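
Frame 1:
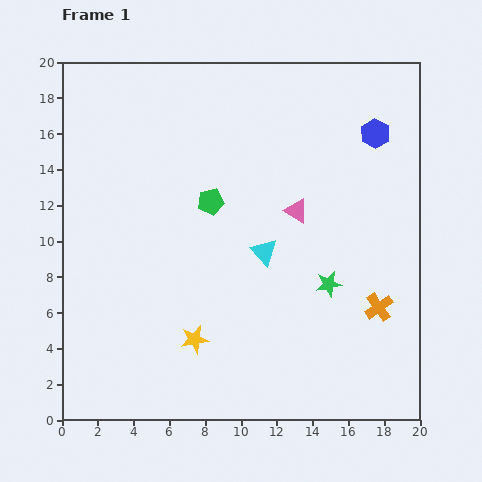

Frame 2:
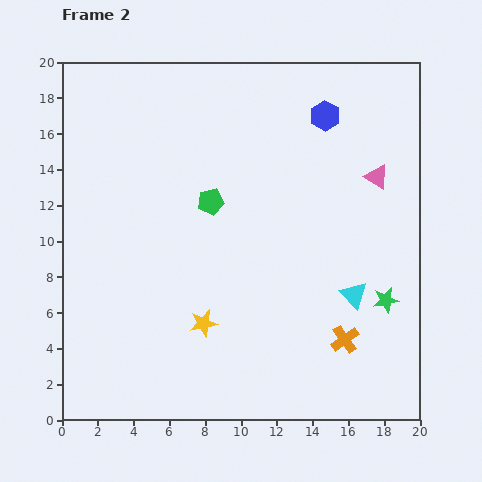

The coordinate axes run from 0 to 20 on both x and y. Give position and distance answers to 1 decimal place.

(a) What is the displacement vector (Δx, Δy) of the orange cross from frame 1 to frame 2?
(-1.9, -1.8)

The orange cross was at (17.7, 6.3) in frame 1 and (15.8, 4.5) in frame 2.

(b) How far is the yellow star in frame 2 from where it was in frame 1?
1.0

The yellow star moved from (7.4, 4.5) to (7.9, 5.4), a distance of √(0.5² + 0.9²) ≈ 1.0.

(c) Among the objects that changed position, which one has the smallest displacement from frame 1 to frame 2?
the yellow star

(moved 1.0)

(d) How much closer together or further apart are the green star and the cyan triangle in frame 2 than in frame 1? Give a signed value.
-2.2

Distance in frame 1: 4.0. Distance in frame 2: 1.8.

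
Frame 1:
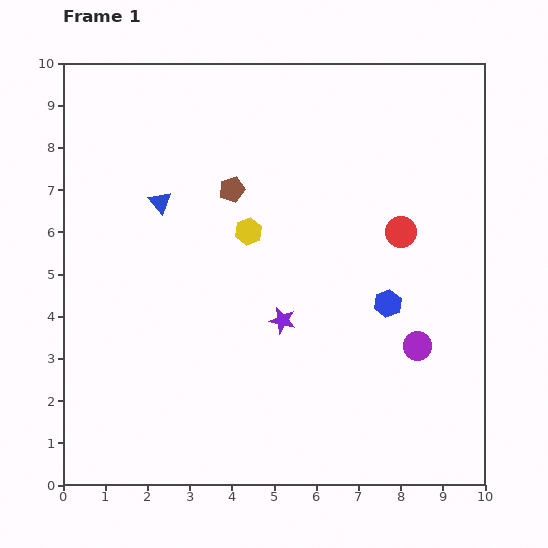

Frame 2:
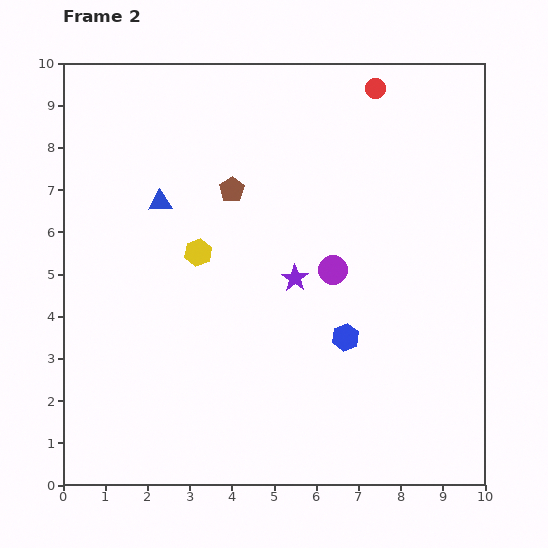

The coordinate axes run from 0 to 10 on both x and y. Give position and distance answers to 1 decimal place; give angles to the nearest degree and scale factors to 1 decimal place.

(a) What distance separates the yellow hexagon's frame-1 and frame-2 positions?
1.3

The yellow hexagon moved from (4.4, 6.0) to (3.2, 5.5), a distance of √(1.2² + 0.5²) ≈ 1.3.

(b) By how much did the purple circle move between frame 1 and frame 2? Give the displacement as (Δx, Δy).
(-2.0, 1.8)

The purple circle was at (8.4, 3.3) in frame 1 and (6.4, 5.1) in frame 2.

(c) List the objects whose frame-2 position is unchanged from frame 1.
the blue triangle, the brown pentagon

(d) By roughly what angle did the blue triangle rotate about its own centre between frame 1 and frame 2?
51° counter-clockwise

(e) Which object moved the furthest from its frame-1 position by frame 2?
the red circle

(moved 3.5; next 2.7)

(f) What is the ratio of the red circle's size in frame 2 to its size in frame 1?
0.6×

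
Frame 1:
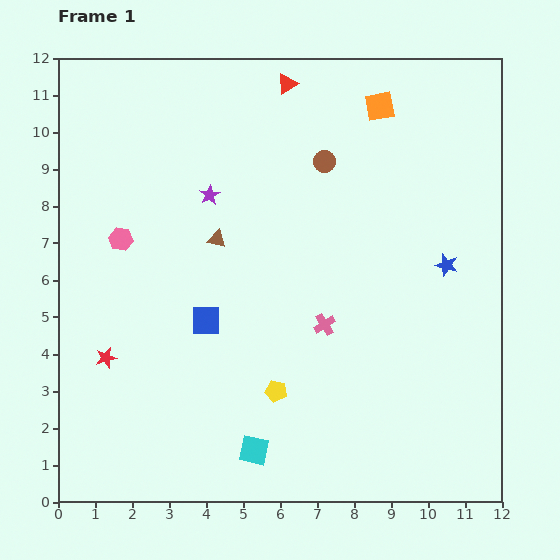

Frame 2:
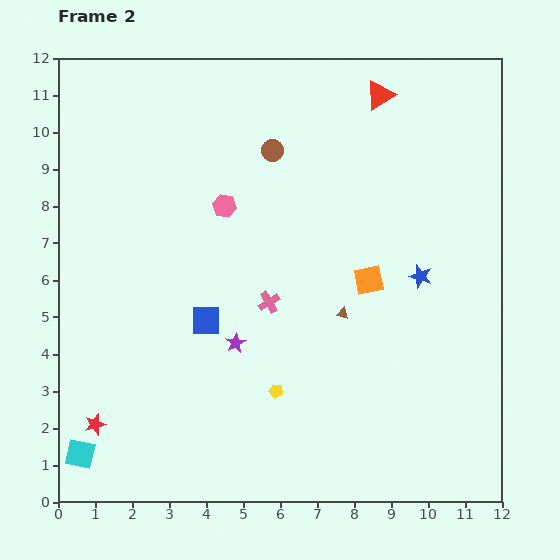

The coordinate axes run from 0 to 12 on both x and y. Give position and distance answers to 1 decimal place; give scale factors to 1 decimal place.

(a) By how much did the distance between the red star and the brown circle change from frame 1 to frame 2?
+0.9

Distance in frame 1: 7.9. Distance in frame 2: 8.8.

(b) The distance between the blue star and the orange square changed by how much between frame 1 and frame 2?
-3.3

Distance in frame 1: 4.7. Distance in frame 2: 1.4.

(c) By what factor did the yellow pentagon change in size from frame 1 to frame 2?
0.6×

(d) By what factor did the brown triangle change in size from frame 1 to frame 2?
0.6×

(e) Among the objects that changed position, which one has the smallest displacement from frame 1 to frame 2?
the blue star

(moved 0.8)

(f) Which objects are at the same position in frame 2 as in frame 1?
the blue square, the yellow pentagon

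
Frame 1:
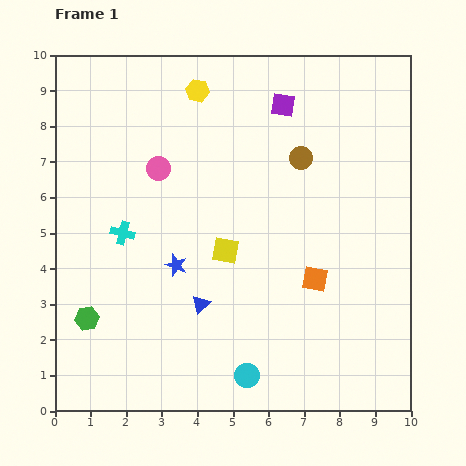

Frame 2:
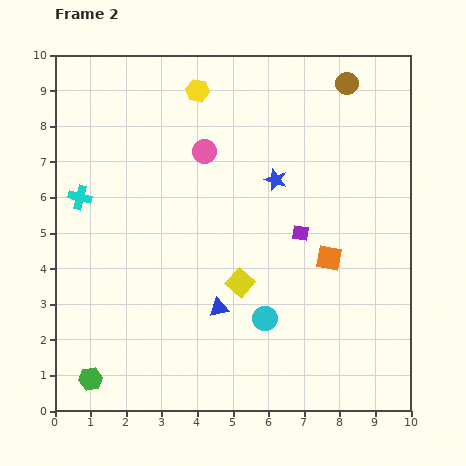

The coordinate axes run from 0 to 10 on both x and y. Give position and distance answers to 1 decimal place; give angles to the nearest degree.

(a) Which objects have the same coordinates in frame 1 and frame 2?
the yellow hexagon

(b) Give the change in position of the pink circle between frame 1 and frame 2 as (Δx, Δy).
(1.3, 0.5)

The pink circle was at (2.9, 6.8) in frame 1 and (4.2, 7.3) in frame 2.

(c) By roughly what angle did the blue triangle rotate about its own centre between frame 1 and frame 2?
31° clockwise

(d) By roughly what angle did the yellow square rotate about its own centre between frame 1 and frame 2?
31° clockwise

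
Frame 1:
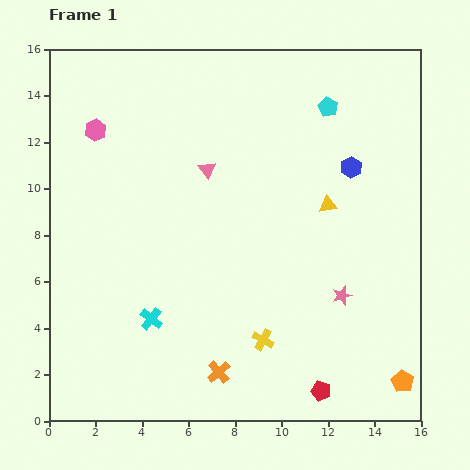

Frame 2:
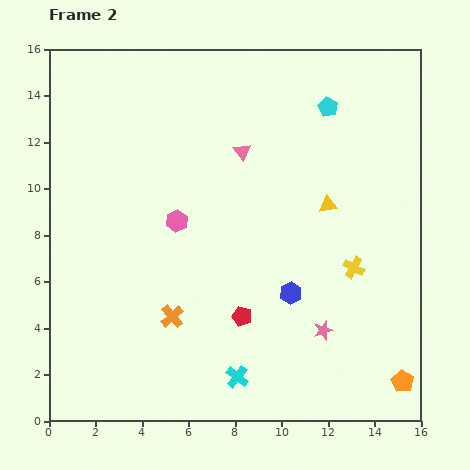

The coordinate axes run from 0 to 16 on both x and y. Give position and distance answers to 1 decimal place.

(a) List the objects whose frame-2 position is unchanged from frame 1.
the cyan pentagon, the orange pentagon, the yellow triangle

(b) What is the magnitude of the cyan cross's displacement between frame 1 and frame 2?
4.5

The cyan cross moved from (4.4, 4.4) to (8.1, 1.9), a distance of √(3.7² + 2.5²) ≈ 4.5.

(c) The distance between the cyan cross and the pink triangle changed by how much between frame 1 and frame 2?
+2.9

Distance in frame 1: 6.8. Distance in frame 2: 9.7.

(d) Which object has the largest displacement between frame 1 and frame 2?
the blue hexagon

(moved 6.0; next 5.2)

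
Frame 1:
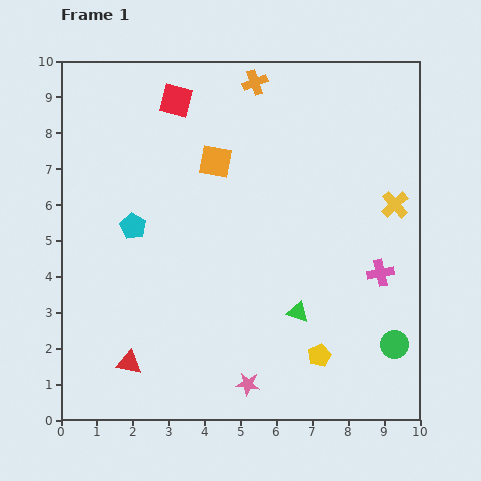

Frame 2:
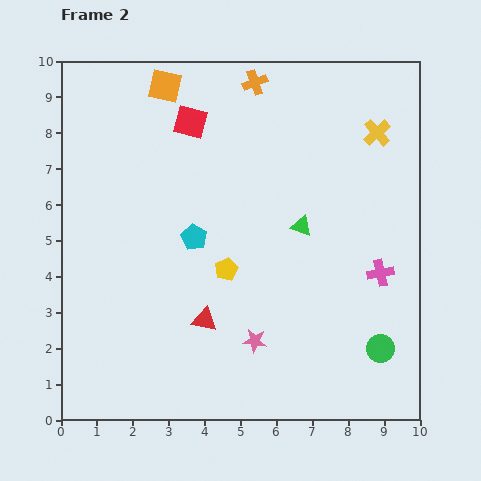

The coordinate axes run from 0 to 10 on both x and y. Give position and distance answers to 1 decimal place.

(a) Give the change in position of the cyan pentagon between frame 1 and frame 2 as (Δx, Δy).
(1.7, -0.3)

The cyan pentagon was at (2.0, 5.4) in frame 1 and (3.7, 5.1) in frame 2.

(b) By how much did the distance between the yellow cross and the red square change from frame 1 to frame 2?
-1.6

Distance in frame 1: 6.8. Distance in frame 2: 5.2.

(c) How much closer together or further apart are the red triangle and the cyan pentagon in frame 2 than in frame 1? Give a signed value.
-1.5

Distance in frame 1: 3.8. Distance in frame 2: 2.3.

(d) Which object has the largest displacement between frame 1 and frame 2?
the yellow pentagon

(moved 3.5; next 2.5)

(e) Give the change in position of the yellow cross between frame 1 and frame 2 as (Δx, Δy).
(-0.5, 2.0)

The yellow cross was at (9.3, 6.0) in frame 1 and (8.8, 8.0) in frame 2.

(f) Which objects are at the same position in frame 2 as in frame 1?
the pink cross, the orange cross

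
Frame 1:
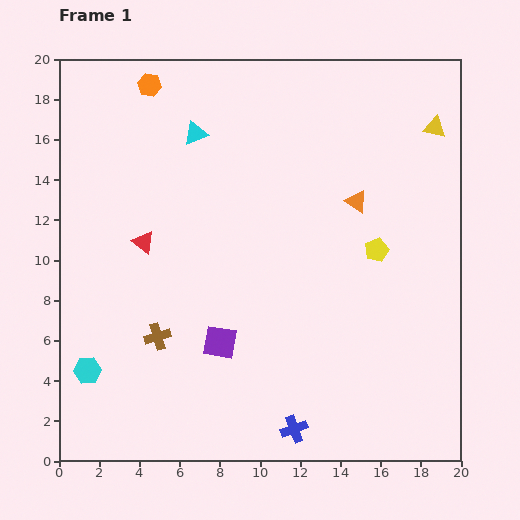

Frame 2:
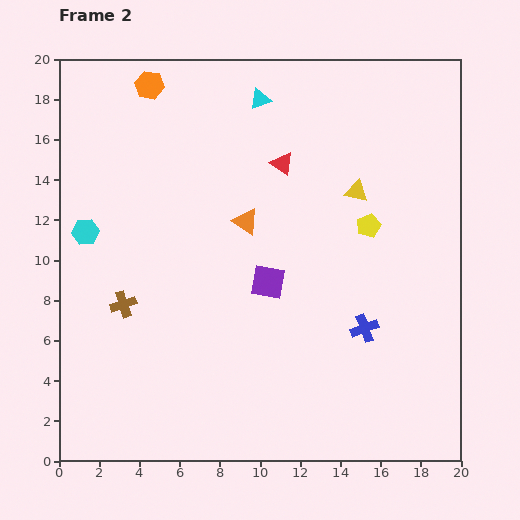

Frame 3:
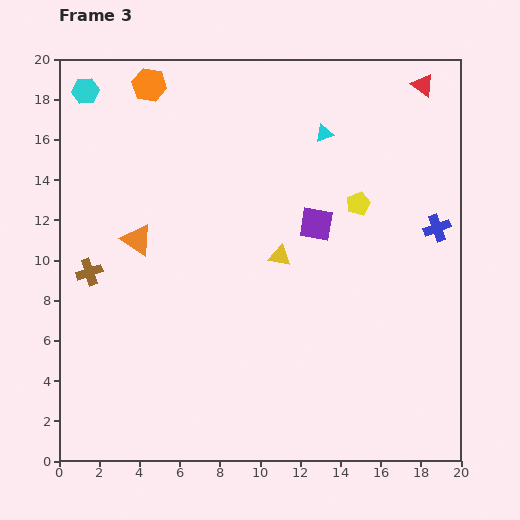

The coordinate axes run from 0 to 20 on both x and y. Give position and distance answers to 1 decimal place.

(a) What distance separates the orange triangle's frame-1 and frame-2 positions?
5.6

The orange triangle moved from (14.8, 12.9) to (9.3, 11.9), a distance of √(5.5² + 1.0²) ≈ 5.6.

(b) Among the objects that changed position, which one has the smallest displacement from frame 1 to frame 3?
the yellow pentagon

(moved 2.5)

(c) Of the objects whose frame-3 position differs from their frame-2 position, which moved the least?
the yellow pentagon

(moved 1.2)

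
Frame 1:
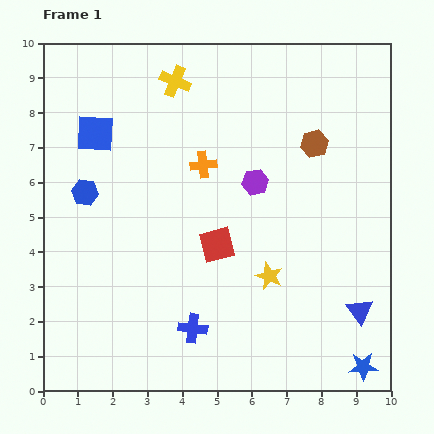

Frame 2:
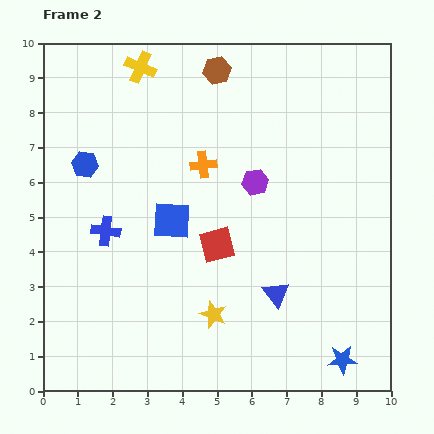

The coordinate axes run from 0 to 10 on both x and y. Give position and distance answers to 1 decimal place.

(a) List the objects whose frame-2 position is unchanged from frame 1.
the orange cross, the purple hexagon, the red square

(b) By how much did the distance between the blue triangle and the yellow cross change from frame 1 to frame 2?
-0.9

Distance in frame 1: 8.5. Distance in frame 2: 7.6.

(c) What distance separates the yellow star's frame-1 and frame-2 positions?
1.9

The yellow star moved from (6.5, 3.3) to (4.9, 2.2), a distance of √(1.6² + 1.1²) ≈ 1.9.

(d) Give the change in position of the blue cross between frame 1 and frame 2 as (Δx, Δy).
(-2.5, 2.8)

The blue cross was at (4.3, 1.8) in frame 1 and (1.8, 4.6) in frame 2.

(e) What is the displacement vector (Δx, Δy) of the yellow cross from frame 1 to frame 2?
(-1.0, 0.4)

The yellow cross was at (3.8, 8.9) in frame 1 and (2.8, 9.3) in frame 2.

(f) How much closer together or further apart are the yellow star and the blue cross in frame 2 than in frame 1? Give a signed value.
+1.2

Distance in frame 1: 2.7. Distance in frame 2: 3.9.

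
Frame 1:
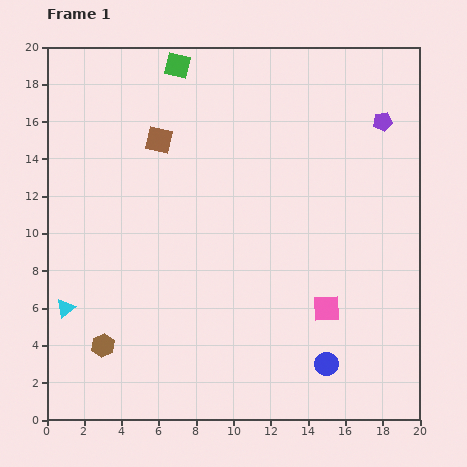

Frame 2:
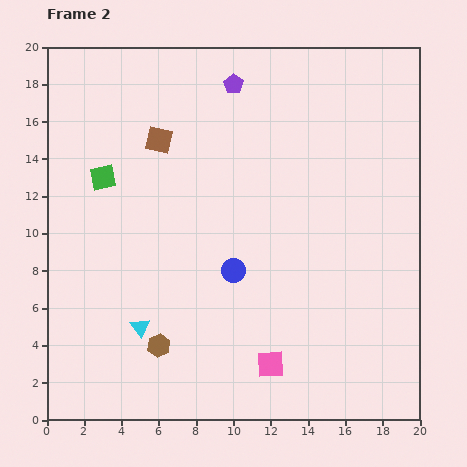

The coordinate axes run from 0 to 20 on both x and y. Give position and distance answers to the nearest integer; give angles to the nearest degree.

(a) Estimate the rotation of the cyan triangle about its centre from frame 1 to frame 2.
26° counter-clockwise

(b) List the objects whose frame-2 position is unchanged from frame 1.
the brown square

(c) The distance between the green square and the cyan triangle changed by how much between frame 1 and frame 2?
-6

Distance in frame 1: 14. Distance in frame 2: 8.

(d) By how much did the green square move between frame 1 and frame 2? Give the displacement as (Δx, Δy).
(-4, -6)

The green square was at (7, 19) in frame 1 and (3, 13) in frame 2.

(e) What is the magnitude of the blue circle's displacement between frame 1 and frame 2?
7

The blue circle moved from (15, 3) to (10, 8), a distance of √(5² + 5²) ≈ 7.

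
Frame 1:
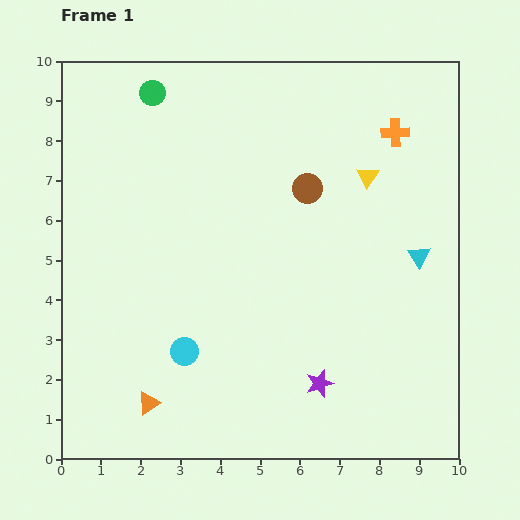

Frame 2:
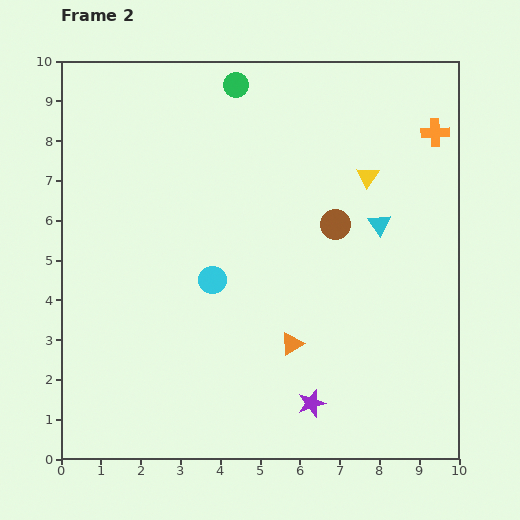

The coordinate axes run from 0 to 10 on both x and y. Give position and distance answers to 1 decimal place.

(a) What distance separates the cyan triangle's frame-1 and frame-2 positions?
1.3

The cyan triangle moved from (9.0, 5.1) to (8.0, 5.9), a distance of √(1.0² + 0.8²) ≈ 1.3.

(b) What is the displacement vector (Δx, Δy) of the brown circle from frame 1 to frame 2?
(0.7, -0.9)

The brown circle was at (6.2, 6.8) in frame 1 and (6.9, 5.9) in frame 2.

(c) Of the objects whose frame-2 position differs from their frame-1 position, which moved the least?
the purple star

(moved 0.5)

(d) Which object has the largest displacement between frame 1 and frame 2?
the orange triangle

(moved 3.9; next 2.1)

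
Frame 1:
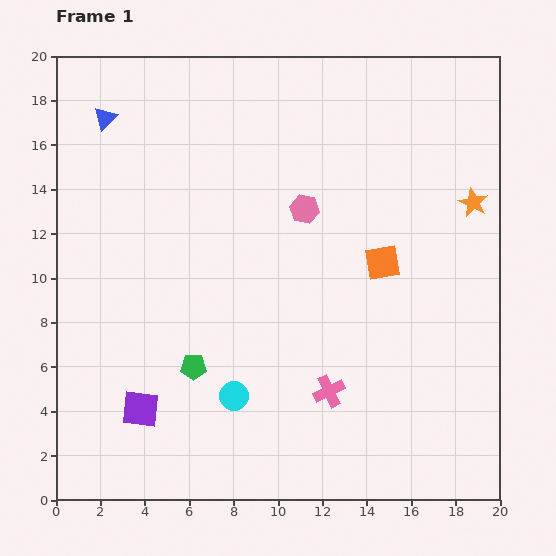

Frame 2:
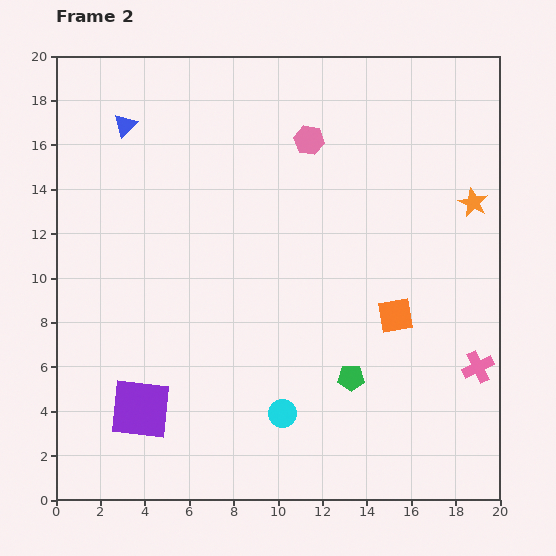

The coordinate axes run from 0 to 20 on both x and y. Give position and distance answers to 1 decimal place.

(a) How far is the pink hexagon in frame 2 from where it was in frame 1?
3.1

The pink hexagon moved from (11.2, 13.1) to (11.4, 16.2), a distance of √(0.2² + 3.1²) ≈ 3.1.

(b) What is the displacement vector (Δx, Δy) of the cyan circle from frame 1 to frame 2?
(2.2, -0.8)

The cyan circle was at (8.0, 4.7) in frame 1 and (10.2, 3.9) in frame 2.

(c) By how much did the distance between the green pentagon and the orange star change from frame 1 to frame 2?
-5.0

Distance in frame 1: 14.6. Distance in frame 2: 9.6.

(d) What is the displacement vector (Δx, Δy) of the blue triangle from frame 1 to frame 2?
(0.9, -0.3)

The blue triangle was at (2.2, 17.2) in frame 1 and (3.1, 16.9) in frame 2.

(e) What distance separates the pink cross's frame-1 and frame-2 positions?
6.8

The pink cross moved from (12.3, 4.9) to (19.0, 6.0), a distance of √(6.7² + 1.1²) ≈ 6.8.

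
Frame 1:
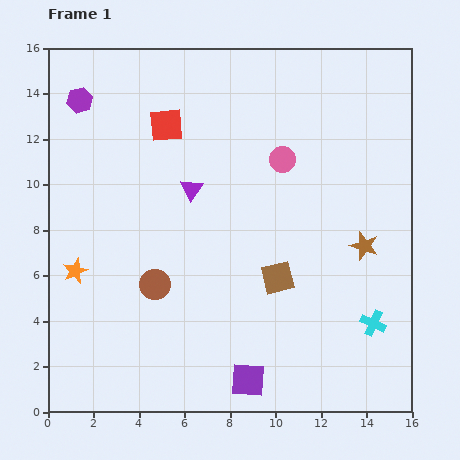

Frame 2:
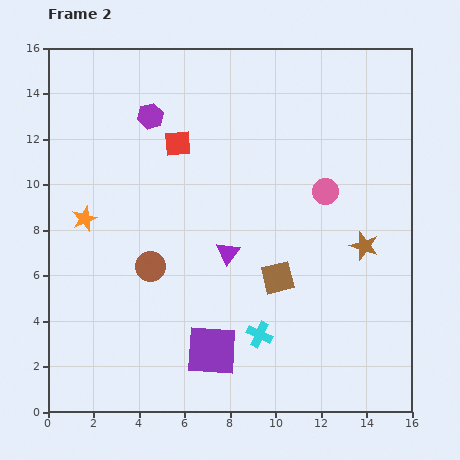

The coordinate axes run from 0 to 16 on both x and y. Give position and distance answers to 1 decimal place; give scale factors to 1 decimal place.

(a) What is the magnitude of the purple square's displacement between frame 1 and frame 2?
2.1

The purple square moved from (8.8, 1.4) to (7.2, 2.7), a distance of √(1.6² + 1.3²) ≈ 2.1.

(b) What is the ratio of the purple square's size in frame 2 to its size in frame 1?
1.5×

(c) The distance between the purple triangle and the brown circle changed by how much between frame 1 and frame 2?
-1.0

Distance in frame 1: 4.5. Distance in frame 2: 3.5.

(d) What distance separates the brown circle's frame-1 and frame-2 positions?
0.8

The brown circle moved from (4.7, 5.6) to (4.5, 6.4), a distance of √(0.2² + 0.8²) ≈ 0.8.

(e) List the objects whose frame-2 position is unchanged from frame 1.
the brown square, the brown star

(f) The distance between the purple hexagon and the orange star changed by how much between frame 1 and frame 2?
-2.1

Distance in frame 1: 7.5. Distance in frame 2: 5.4.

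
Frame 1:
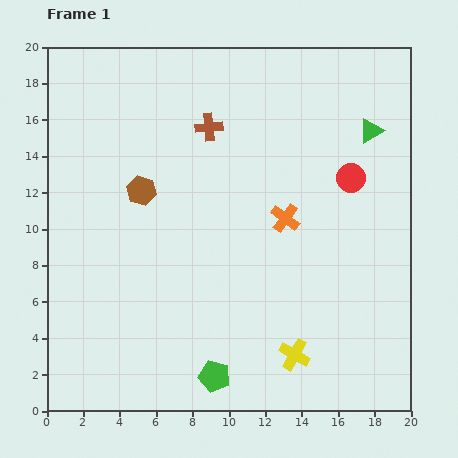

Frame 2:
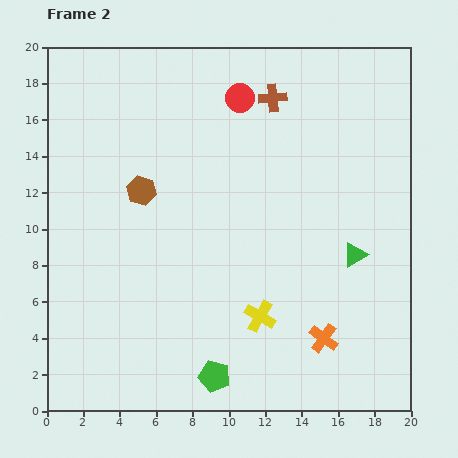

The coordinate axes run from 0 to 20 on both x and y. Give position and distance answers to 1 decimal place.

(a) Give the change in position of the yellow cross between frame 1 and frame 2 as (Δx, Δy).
(-1.9, 2.1)

The yellow cross was at (13.6, 3.1) in frame 1 and (11.7, 5.2) in frame 2.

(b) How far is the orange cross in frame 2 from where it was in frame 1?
6.9

The orange cross moved from (13.1, 10.6) to (15.2, 4.0), a distance of √(2.1² + 6.6²) ≈ 6.9.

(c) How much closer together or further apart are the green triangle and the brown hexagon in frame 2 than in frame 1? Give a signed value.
-0.8

Distance in frame 1: 13.0. Distance in frame 2: 12.2.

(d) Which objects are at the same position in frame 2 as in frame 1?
the brown hexagon, the green pentagon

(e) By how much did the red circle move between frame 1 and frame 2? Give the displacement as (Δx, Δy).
(-6.1, 4.4)

The red circle was at (16.7, 12.8) in frame 1 and (10.6, 17.2) in frame 2.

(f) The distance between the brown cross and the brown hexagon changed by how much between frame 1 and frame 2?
+3.7

Distance in frame 1: 5.1. Distance in frame 2: 8.8.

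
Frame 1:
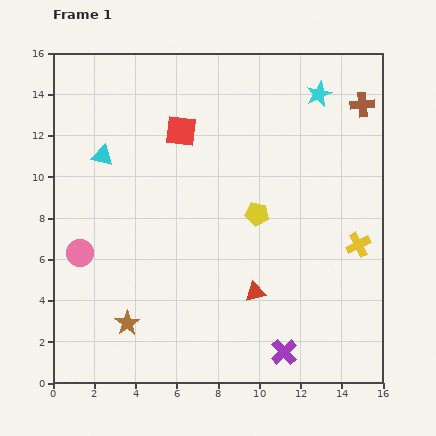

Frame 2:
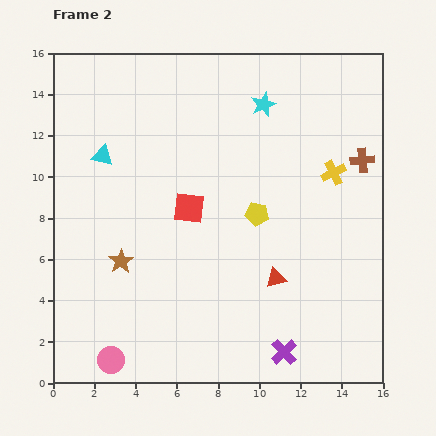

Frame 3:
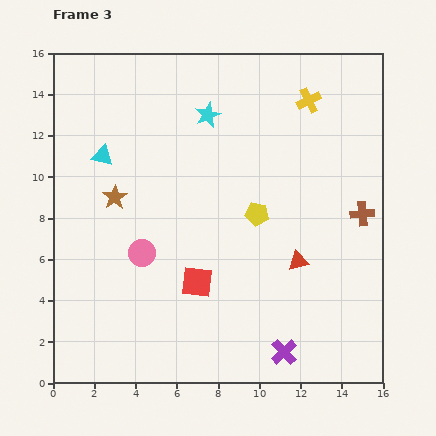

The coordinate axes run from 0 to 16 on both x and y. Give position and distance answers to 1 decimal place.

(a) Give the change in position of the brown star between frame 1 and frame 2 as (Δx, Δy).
(-0.3, 3.0)

The brown star was at (3.6, 2.9) in frame 1 and (3.3, 5.9) in frame 2.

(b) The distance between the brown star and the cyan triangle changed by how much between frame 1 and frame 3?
-6.1

Distance in frame 1: 8.2. Distance in frame 3: 2.1.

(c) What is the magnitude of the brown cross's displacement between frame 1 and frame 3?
5.3

The brown cross moved from (15.0, 13.5) to (15.0, 8.2), a distance of √(0.0² + 5.3²) ≈ 5.3.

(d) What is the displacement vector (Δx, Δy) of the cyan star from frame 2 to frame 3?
(-2.7, -0.5)

The cyan star was at (10.2, 13.5) in frame 2 and (7.5, 13.0) in frame 3.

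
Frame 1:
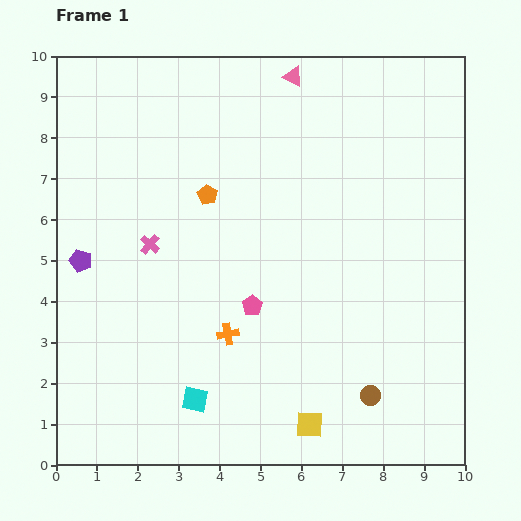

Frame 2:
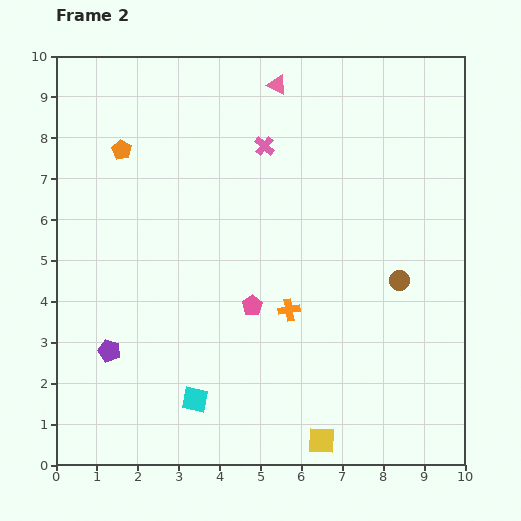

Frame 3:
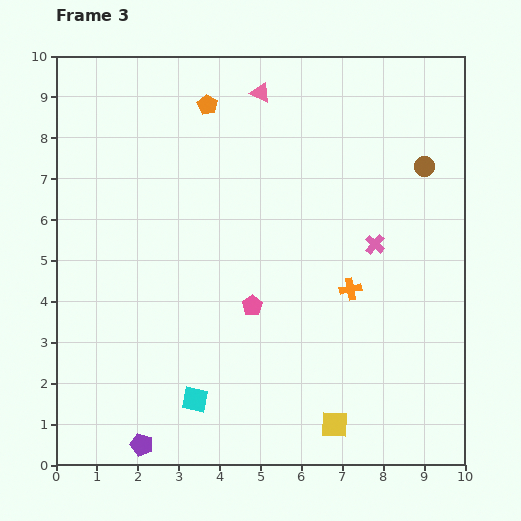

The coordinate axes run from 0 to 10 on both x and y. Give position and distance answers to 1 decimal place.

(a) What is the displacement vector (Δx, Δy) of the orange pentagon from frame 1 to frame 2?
(-2.1, 1.1)

The orange pentagon was at (3.7, 6.6) in frame 1 and (1.6, 7.7) in frame 2.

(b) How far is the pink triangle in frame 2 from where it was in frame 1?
0.4

The pink triangle moved from (5.8, 9.5) to (5.4, 9.3), a distance of √(0.4² + 0.2²) ≈ 0.4.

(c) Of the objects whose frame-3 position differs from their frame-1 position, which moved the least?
the yellow square

(moved 0.6)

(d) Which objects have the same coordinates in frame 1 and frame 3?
the pink pentagon, the cyan square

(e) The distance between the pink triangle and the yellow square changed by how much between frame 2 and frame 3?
-0.5

Distance in frame 2: 8.8. Distance in frame 3: 8.3.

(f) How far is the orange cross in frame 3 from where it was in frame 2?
1.6

The orange cross moved from (5.7, 3.8) to (7.2, 4.3), a distance of √(1.5² + 0.5²) ≈ 1.6.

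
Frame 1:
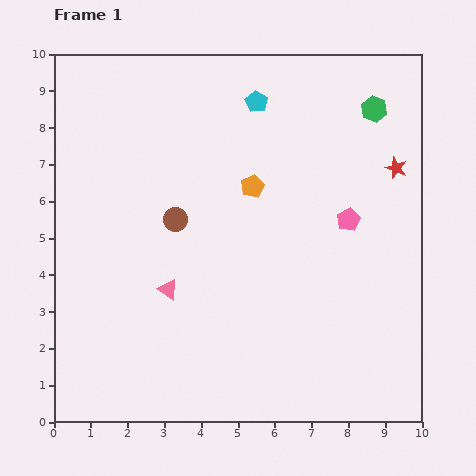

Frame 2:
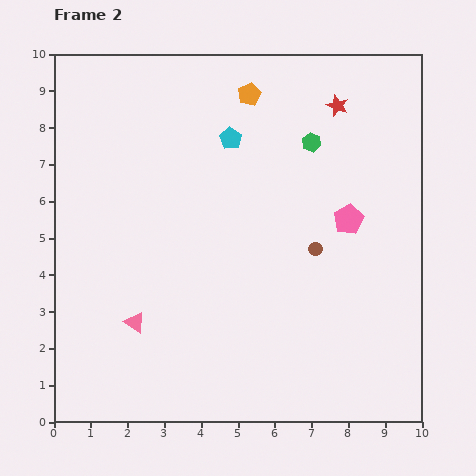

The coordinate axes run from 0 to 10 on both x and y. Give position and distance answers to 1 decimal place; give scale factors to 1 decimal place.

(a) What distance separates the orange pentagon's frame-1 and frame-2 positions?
2.5

The orange pentagon moved from (5.4, 6.4) to (5.3, 8.9), a distance of √(0.1² + 2.5²) ≈ 2.5.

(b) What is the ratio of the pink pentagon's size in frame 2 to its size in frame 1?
1.3×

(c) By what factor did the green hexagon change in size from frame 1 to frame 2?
0.7×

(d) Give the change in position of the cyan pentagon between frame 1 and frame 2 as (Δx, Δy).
(-0.7, -1.0)

The cyan pentagon was at (5.5, 8.7) in frame 1 and (4.8, 7.7) in frame 2.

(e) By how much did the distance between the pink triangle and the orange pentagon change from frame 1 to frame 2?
+3.3

Distance in frame 1: 3.6. Distance in frame 2: 6.9.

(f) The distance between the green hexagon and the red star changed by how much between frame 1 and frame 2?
-0.5

Distance in frame 1: 1.7. Distance in frame 2: 1.2.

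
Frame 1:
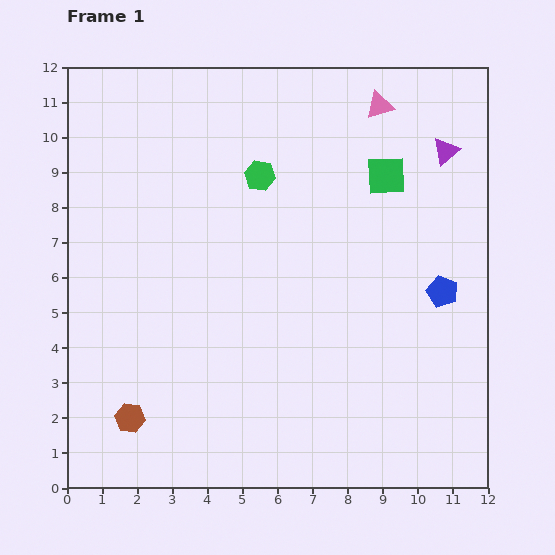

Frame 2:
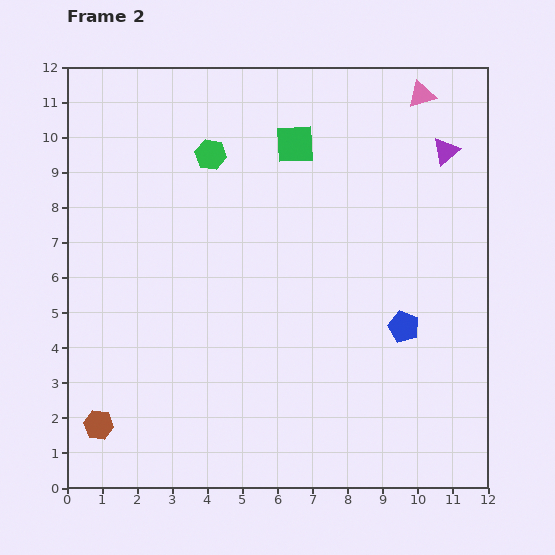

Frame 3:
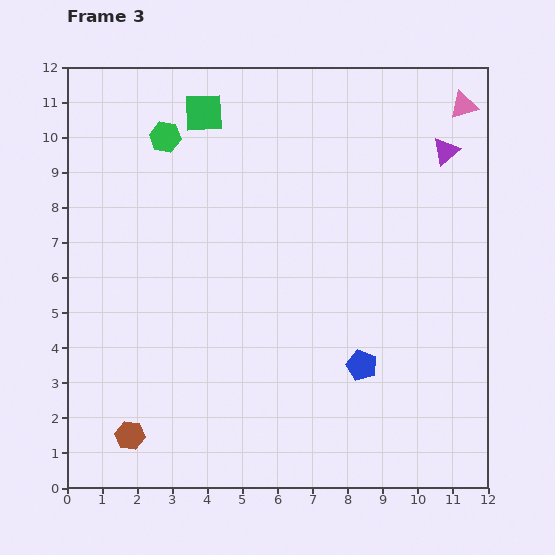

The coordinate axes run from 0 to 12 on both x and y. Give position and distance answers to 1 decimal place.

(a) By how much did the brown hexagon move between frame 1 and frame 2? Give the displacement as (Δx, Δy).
(-0.9, -0.2)

The brown hexagon was at (1.8, 2.0) in frame 1 and (0.9, 1.8) in frame 2.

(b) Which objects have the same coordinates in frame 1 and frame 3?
the purple triangle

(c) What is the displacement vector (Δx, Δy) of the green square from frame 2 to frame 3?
(-2.6, 0.9)

The green square was at (6.5, 9.8) in frame 2 and (3.9, 10.7) in frame 3.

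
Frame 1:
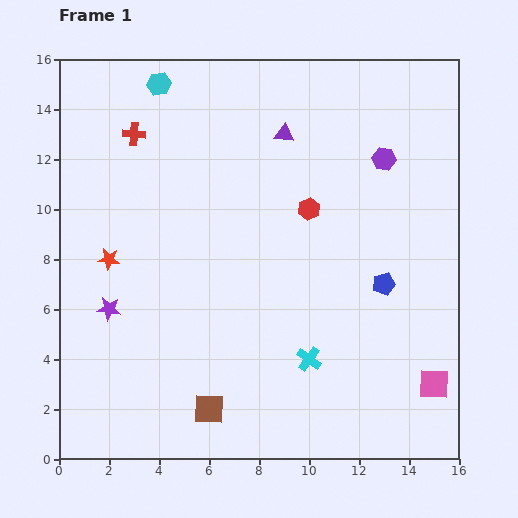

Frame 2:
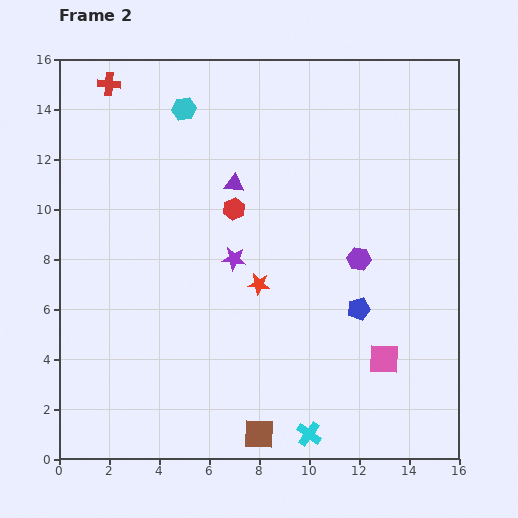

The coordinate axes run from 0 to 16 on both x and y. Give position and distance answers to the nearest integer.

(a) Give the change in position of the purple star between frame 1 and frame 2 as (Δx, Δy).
(5, 2)

The purple star was at (2, 6) in frame 1 and (7, 8) in frame 2.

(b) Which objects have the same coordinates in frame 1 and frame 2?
none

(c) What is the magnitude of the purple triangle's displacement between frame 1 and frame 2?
3

The purple triangle moved from (9, 13) to (7, 11), a distance of √(2² + 2²) ≈ 3.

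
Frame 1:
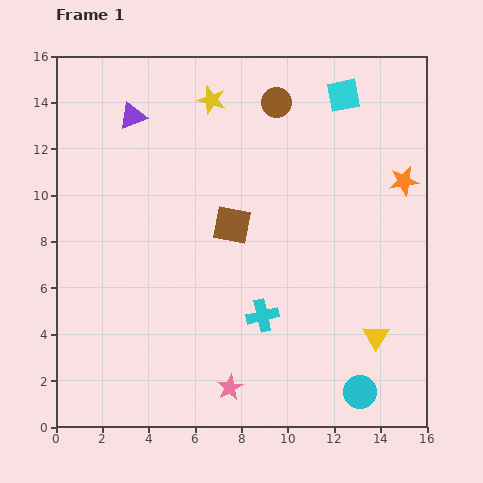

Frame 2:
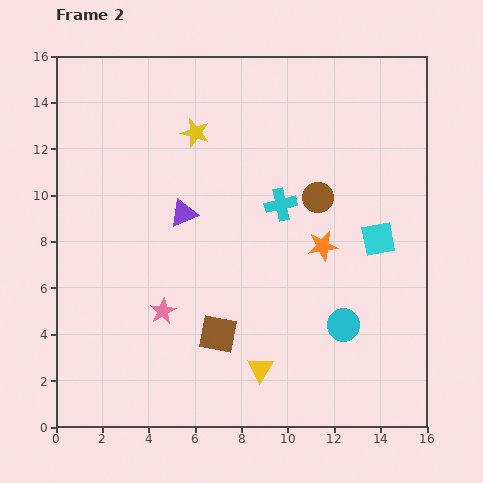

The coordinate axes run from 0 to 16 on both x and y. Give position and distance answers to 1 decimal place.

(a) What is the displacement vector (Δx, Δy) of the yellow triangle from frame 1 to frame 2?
(-5.0, -1.4)

The yellow triangle was at (13.8, 3.9) in frame 1 and (8.8, 2.5) in frame 2.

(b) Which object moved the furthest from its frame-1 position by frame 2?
the cyan square

(moved 6.4; next 5.2)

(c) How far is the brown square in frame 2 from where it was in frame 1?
4.7

The brown square moved from (7.6, 8.7) to (7.0, 4.0), a distance of √(0.6² + 4.7²) ≈ 4.7.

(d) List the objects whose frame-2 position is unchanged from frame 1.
none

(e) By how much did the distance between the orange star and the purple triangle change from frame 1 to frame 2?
-5.8

Distance in frame 1: 12.0. Distance in frame 2: 6.2.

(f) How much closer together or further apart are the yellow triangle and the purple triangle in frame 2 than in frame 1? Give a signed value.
-6.7

Distance in frame 1: 14.2. Distance in frame 2: 7.5.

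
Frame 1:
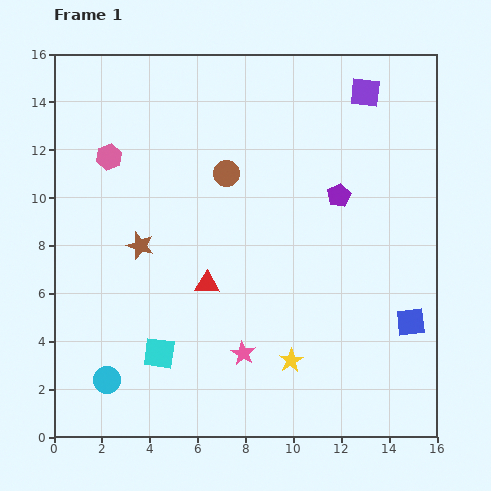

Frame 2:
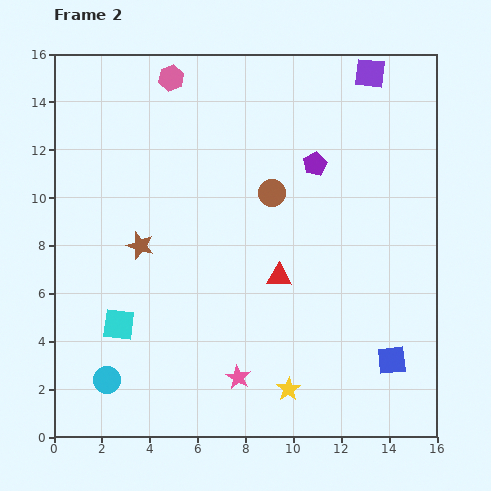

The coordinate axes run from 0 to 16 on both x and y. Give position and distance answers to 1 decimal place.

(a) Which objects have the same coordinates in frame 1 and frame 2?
the brown star, the cyan circle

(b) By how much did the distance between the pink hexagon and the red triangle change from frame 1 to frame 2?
+2.7

Distance in frame 1: 6.7. Distance in frame 2: 9.4.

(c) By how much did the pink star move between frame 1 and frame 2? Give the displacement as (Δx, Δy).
(-0.2, -1.0)

The pink star was at (7.9, 3.5) in frame 1 and (7.7, 2.5) in frame 2.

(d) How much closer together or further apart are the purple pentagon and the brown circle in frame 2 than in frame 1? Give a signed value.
-2.6

Distance in frame 1: 4.8. Distance in frame 2: 2.2.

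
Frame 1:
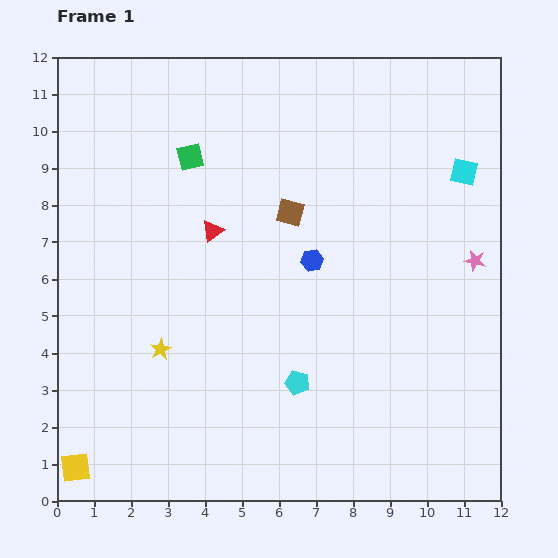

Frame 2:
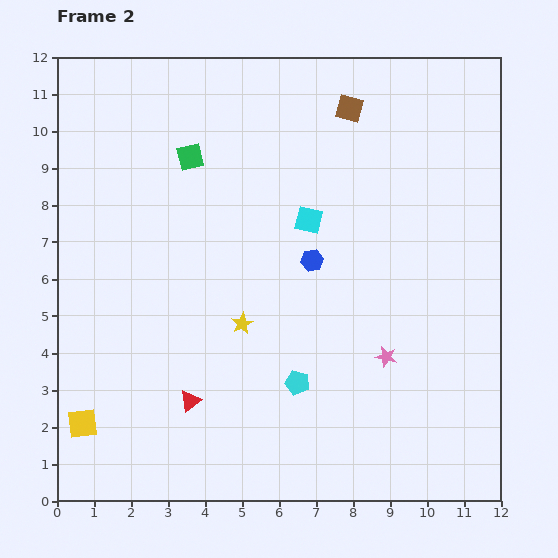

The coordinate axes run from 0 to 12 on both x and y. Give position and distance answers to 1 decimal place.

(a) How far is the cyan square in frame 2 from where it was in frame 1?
4.4

The cyan square moved from (11.0, 8.9) to (6.8, 7.6), a distance of √(4.2² + 1.3²) ≈ 4.4.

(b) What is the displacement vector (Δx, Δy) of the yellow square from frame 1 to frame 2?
(0.2, 1.2)

The yellow square was at (0.5, 0.9) in frame 1 and (0.7, 2.1) in frame 2.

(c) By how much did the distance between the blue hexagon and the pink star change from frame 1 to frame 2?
-1.1

Distance in frame 1: 4.4. Distance in frame 2: 3.3.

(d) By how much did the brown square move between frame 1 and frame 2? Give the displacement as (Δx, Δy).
(1.6, 2.8)

The brown square was at (6.3, 7.8) in frame 1 and (7.9, 10.6) in frame 2.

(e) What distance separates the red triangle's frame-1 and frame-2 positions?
4.6

The red triangle moved from (4.2, 7.3) to (3.6, 2.7), a distance of √(0.6² + 4.6²) ≈ 4.6.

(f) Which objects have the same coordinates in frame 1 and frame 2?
the blue hexagon, the cyan pentagon, the green square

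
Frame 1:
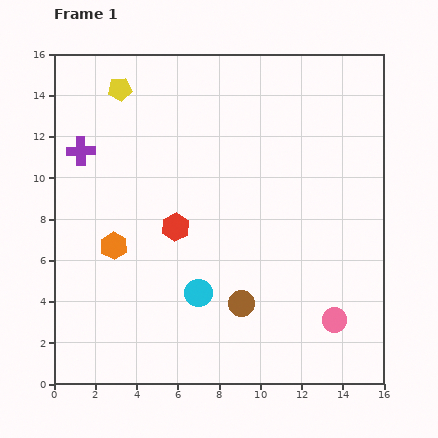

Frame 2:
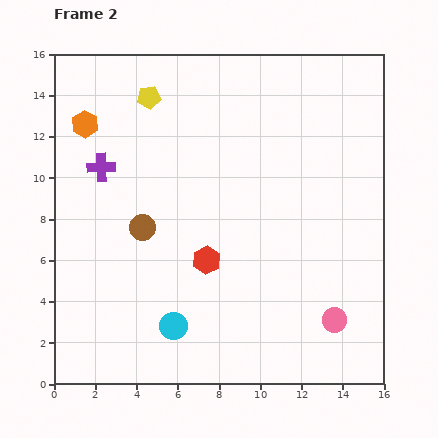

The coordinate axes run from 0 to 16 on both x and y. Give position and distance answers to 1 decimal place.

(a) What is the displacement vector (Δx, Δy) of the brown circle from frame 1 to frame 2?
(-4.8, 3.7)

The brown circle was at (9.1, 3.9) in frame 1 and (4.3, 7.6) in frame 2.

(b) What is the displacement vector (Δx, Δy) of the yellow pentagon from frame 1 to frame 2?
(1.4, -0.4)

The yellow pentagon was at (3.2, 14.3) in frame 1 and (4.6, 13.9) in frame 2.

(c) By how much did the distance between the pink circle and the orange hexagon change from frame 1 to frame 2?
+4.1

Distance in frame 1: 11.3. Distance in frame 2: 15.4.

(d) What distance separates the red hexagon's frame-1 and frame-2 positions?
2.2

The red hexagon moved from (5.9, 7.6) to (7.4, 6.0), a distance of √(1.5² + 1.6²) ≈ 2.2.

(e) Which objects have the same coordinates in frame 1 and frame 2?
the pink circle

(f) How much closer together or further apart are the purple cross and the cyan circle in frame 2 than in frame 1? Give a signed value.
-0.4

Distance in frame 1: 8.9. Distance in frame 2: 8.5.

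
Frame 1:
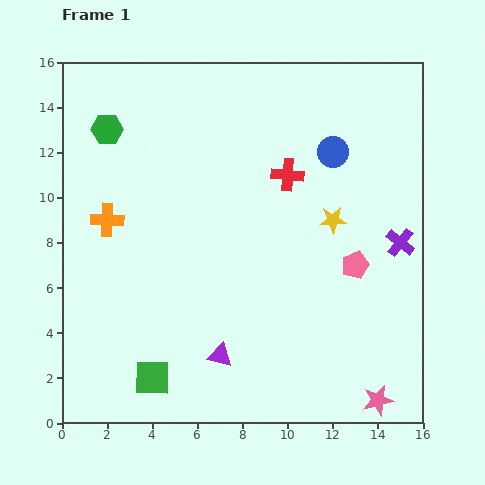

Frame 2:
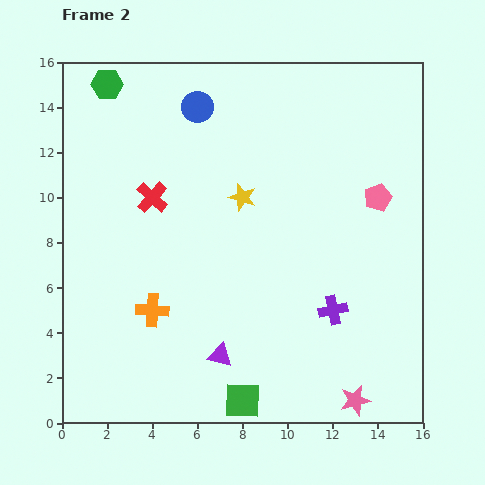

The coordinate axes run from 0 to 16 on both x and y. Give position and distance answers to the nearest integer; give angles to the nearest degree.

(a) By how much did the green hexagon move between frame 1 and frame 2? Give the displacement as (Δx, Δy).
(0, 2)

The green hexagon was at (2, 13) in frame 1 and (2, 15) in frame 2.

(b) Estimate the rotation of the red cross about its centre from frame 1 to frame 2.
38° clockwise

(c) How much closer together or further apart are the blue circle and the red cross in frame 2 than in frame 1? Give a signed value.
+2

Distance in frame 1: 2. Distance in frame 2: 4.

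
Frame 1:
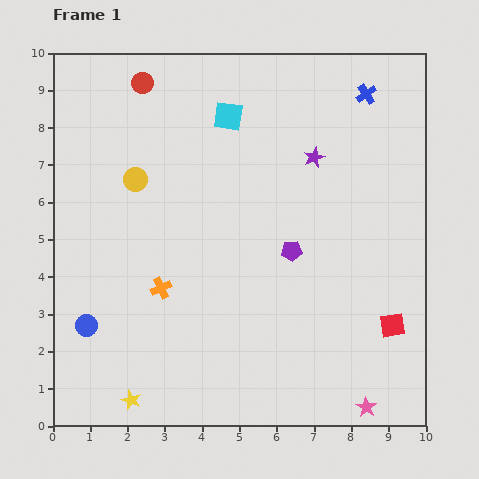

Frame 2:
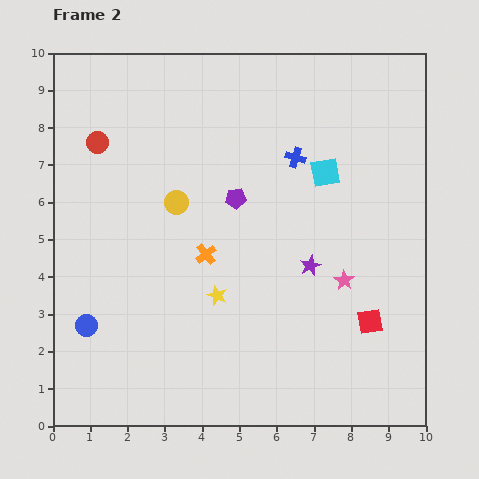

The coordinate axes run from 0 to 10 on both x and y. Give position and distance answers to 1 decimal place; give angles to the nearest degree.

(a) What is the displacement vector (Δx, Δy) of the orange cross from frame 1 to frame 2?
(1.2, 0.9)

The orange cross was at (2.9, 3.7) in frame 1 and (4.1, 4.6) in frame 2.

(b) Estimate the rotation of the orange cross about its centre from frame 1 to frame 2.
15° counter-clockwise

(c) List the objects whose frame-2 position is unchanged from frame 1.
the blue circle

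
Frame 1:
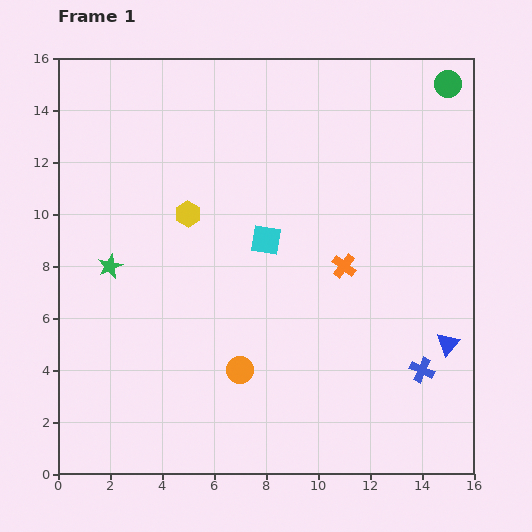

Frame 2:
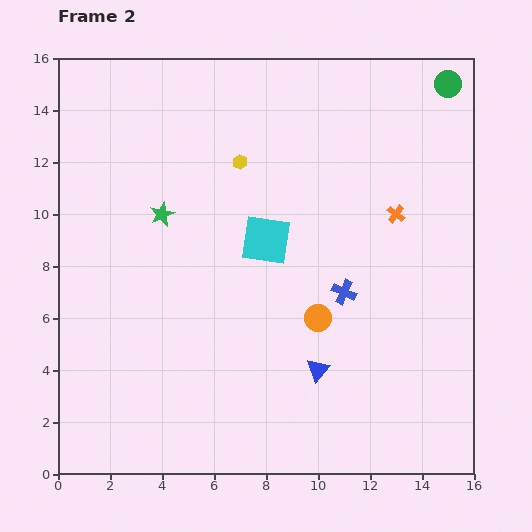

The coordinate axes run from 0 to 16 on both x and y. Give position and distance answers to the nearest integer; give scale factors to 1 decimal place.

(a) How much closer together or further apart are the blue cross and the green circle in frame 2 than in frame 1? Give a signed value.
-2

Distance in frame 1: 11. Distance in frame 2: 9.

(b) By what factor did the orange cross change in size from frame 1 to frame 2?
0.7×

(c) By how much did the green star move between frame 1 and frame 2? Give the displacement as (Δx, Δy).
(2, 2)

The green star was at (2, 8) in frame 1 and (4, 10) in frame 2.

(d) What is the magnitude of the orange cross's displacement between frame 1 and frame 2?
3

The orange cross moved from (11, 8) to (13, 10), a distance of √(2² + 2²) ≈ 3.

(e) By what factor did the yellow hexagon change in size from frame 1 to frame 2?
0.6×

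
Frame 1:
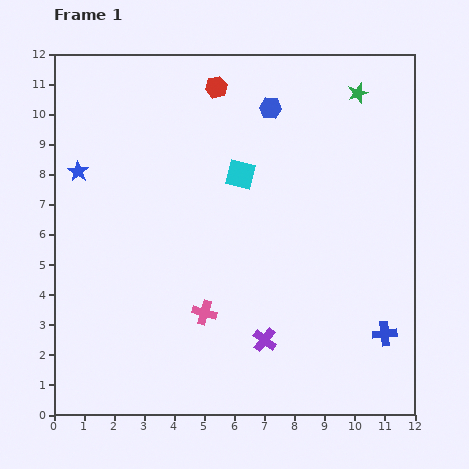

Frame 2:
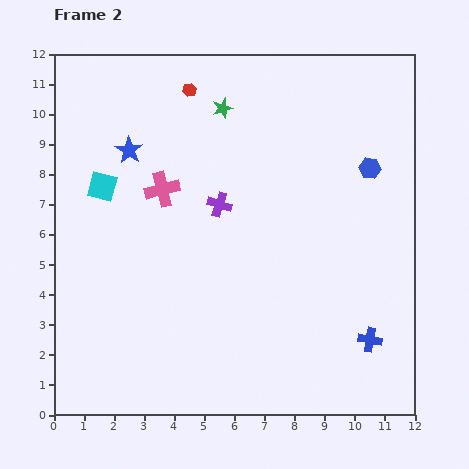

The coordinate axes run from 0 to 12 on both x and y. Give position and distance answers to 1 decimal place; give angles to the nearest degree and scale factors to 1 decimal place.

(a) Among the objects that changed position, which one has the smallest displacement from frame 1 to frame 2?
the blue cross

(moved 0.5)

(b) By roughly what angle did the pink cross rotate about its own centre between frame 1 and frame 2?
31° counter-clockwise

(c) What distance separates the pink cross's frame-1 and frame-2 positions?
4.3

The pink cross moved from (5.0, 3.4) to (3.6, 7.5), a distance of √(1.4² + 4.1²) ≈ 4.3.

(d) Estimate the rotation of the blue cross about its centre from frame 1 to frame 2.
16° clockwise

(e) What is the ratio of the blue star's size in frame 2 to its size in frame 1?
1.3×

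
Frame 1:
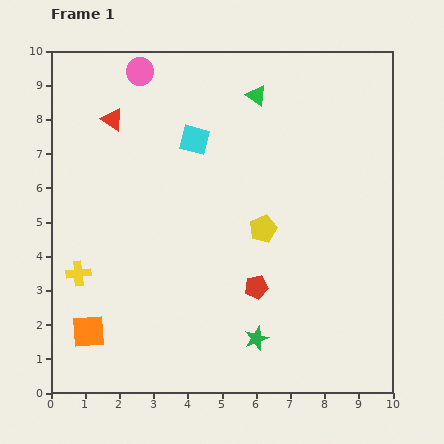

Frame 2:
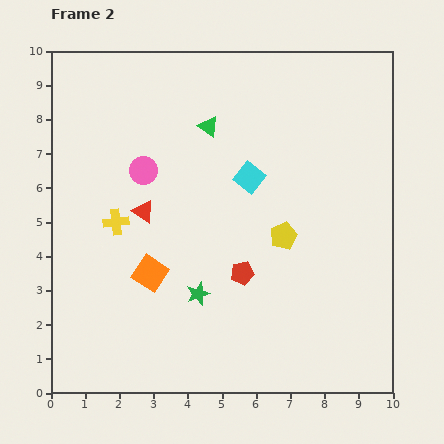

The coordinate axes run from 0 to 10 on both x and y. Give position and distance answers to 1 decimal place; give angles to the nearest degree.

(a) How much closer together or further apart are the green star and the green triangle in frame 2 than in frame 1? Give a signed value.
-2.2

Distance in frame 1: 7.1. Distance in frame 2: 4.9.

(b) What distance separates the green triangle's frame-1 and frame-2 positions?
1.7

The green triangle moved from (6.0, 8.7) to (4.6, 7.8), a distance of √(1.4² + 0.9²) ≈ 1.7.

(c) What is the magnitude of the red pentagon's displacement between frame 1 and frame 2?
0.6

The red pentagon moved from (6.0, 3.1) to (5.6, 3.5), a distance of √(0.4² + 0.4²) ≈ 0.6.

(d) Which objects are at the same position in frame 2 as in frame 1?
none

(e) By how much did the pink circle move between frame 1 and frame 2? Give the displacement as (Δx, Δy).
(0.1, -2.9)

The pink circle was at (2.6, 9.4) in frame 1 and (2.7, 6.5) in frame 2.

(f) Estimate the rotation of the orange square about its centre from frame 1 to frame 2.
37° clockwise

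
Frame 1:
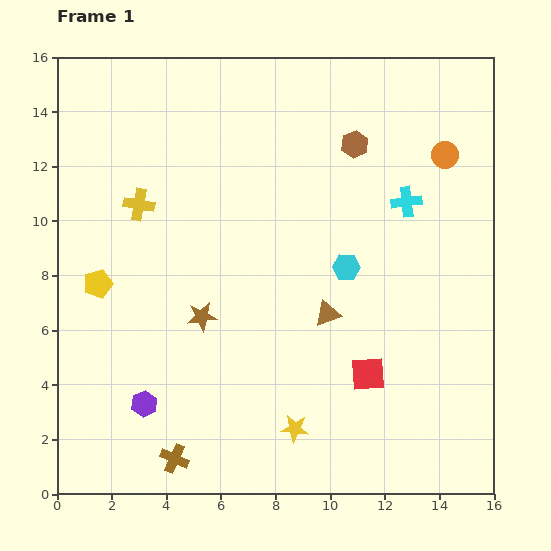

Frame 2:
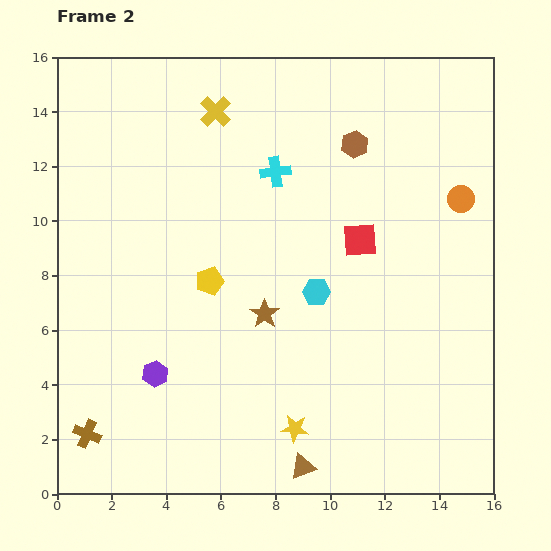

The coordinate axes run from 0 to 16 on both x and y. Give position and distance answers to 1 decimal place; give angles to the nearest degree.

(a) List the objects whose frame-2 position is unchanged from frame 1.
the brown hexagon, the yellow star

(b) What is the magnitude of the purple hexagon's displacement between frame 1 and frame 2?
1.2

The purple hexagon moved from (3.2, 3.3) to (3.6, 4.4), a distance of √(0.4² + 1.1²) ≈ 1.2.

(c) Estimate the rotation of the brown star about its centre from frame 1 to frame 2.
29° counter-clockwise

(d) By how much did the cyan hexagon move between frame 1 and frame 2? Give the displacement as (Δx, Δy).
(-1.1, -0.9)

The cyan hexagon was at (10.6, 8.3) in frame 1 and (9.5, 7.4) in frame 2.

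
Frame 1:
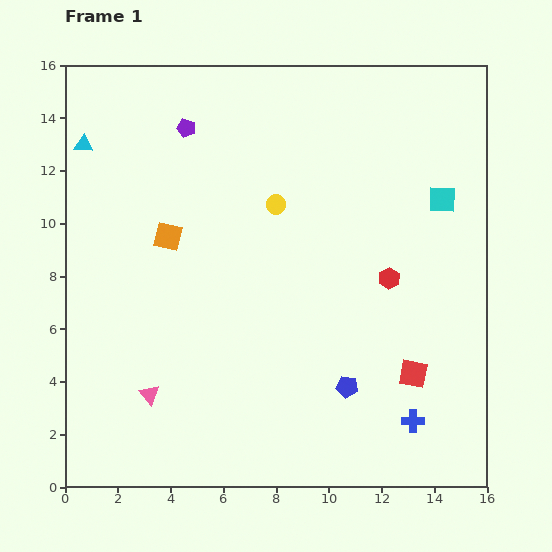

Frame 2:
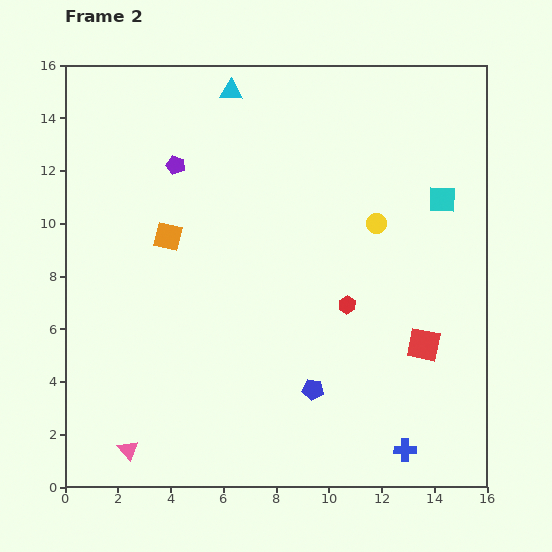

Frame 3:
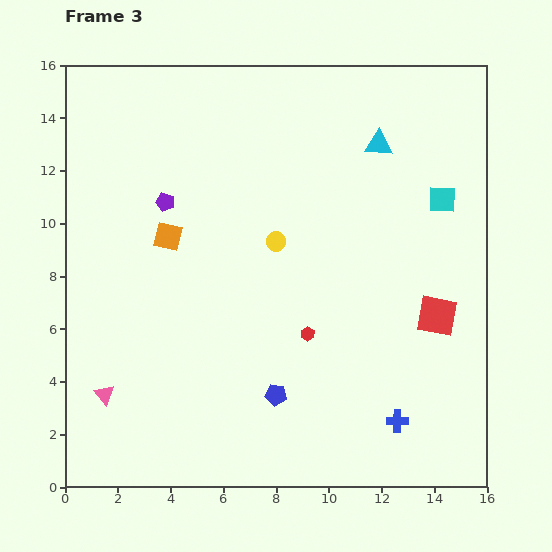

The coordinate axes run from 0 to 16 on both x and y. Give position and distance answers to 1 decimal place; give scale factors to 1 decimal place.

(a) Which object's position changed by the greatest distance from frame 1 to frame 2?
the cyan triangle

(moved 5.9; next 3.9)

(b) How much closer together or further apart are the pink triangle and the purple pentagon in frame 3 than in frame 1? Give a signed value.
-2.5

Distance in frame 1: 10.2. Distance in frame 3: 7.7.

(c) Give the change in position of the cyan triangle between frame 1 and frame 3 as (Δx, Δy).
(11.2, 0.0)

The cyan triangle was at (0.7, 13.0) in frame 1 and (11.9, 13.0) in frame 3.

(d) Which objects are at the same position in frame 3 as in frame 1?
the cyan square, the orange square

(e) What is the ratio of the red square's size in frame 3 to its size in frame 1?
1.4×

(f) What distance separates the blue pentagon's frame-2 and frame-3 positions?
1.4

The blue pentagon moved from (9.4, 3.7) to (8.0, 3.5), a distance of √(1.4² + 0.2²) ≈ 1.4.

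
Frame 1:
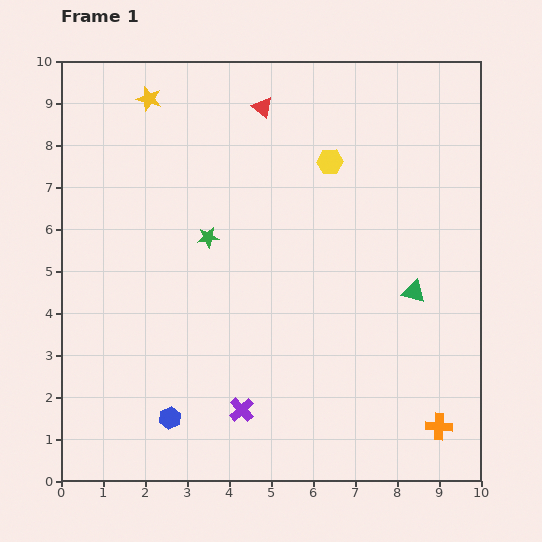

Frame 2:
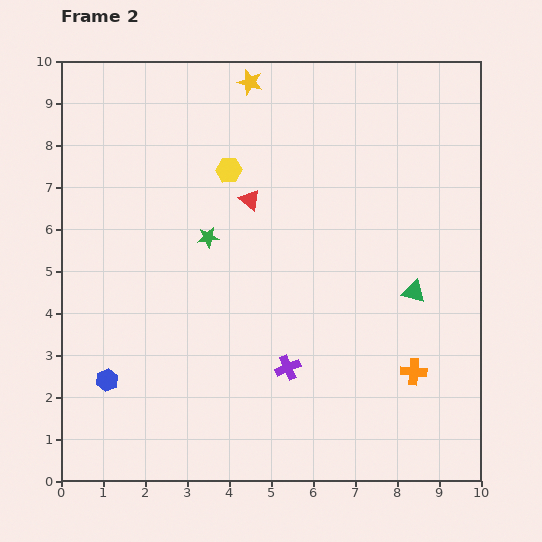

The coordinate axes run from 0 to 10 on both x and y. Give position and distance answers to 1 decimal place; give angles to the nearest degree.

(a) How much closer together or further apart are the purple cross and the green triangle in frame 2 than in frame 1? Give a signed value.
-1.5

Distance in frame 1: 5.0. Distance in frame 2: 3.5.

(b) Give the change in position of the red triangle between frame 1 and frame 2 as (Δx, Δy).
(-0.3, -2.2)

The red triangle was at (4.8, 8.9) in frame 1 and (4.5, 6.7) in frame 2.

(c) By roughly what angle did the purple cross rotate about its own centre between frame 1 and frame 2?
20° clockwise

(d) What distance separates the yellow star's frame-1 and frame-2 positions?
2.4

The yellow star moved from (2.1, 9.1) to (4.5, 9.5), a distance of √(2.4² + 0.4²) ≈ 2.4.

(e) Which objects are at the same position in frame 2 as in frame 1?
the green star, the green triangle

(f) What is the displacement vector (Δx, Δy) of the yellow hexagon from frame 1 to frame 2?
(-2.4, -0.2)

The yellow hexagon was at (6.4, 7.6) in frame 1 and (4.0, 7.4) in frame 2.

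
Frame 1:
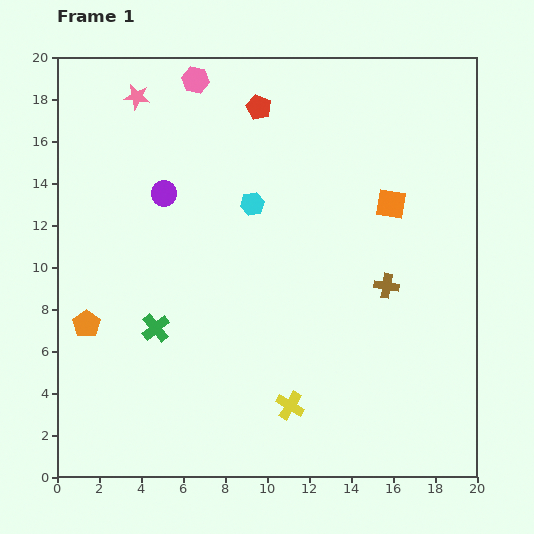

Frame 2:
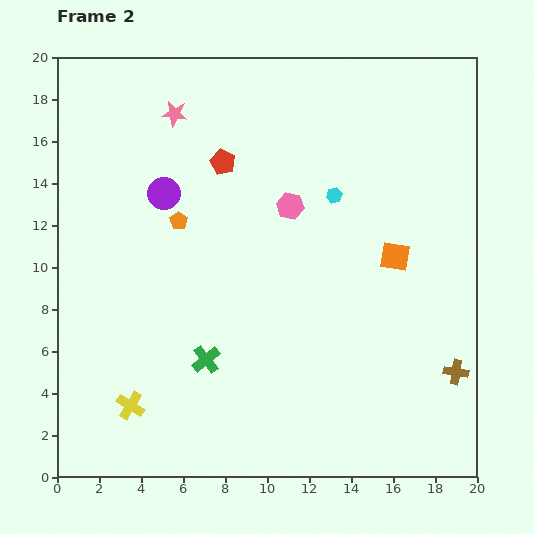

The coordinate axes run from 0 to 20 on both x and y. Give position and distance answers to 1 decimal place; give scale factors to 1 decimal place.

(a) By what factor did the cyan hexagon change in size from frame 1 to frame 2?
0.6×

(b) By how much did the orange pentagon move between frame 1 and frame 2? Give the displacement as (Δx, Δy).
(4.4, 4.9)

The orange pentagon was at (1.4, 7.3) in frame 1 and (5.8, 12.2) in frame 2.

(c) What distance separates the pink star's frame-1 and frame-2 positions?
2.0

The pink star moved from (3.8, 18.1) to (5.6, 17.3), a distance of √(1.8² + 0.8²) ≈ 2.0.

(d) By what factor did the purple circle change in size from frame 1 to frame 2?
1.3×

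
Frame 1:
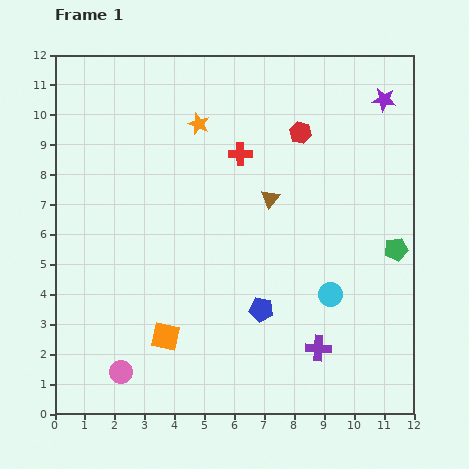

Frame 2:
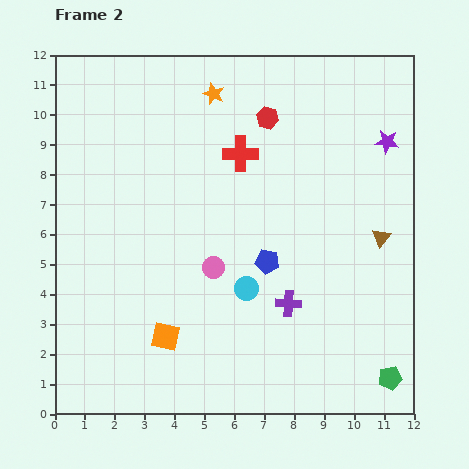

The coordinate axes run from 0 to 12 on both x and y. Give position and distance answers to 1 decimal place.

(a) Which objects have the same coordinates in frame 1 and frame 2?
the red cross, the orange square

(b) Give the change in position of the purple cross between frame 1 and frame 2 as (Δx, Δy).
(-1.0, 1.5)

The purple cross was at (8.8, 2.2) in frame 1 and (7.8, 3.7) in frame 2.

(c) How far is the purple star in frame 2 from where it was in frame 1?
1.4

The purple star moved from (11.0, 10.5) to (11.1, 9.1), a distance of √(0.1² + 1.4²) ≈ 1.4.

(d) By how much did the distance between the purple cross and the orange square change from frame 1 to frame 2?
-0.9

Distance in frame 1: 5.1. Distance in frame 2: 4.2.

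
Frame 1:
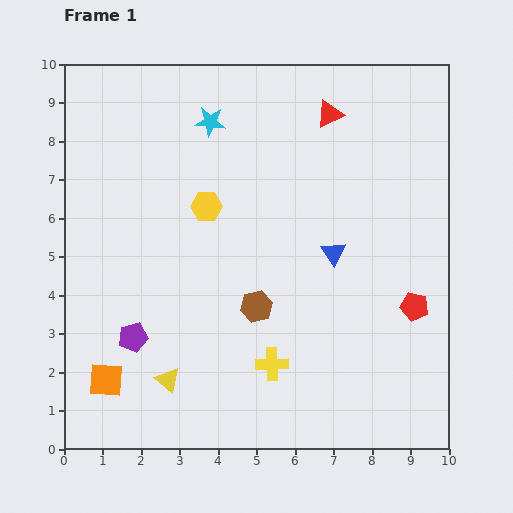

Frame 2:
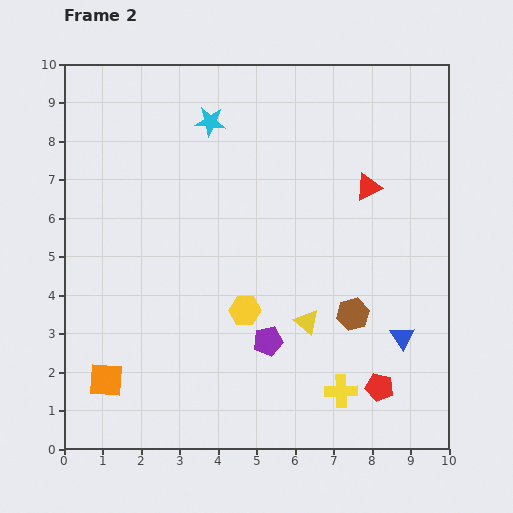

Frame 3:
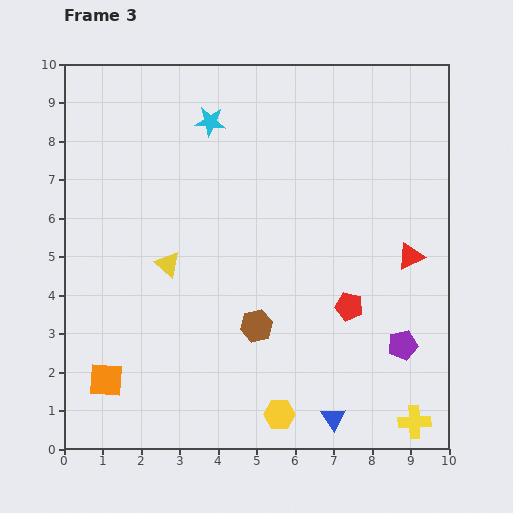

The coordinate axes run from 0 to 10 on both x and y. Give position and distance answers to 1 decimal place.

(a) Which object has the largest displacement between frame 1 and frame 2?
the yellow triangle

(moved 3.9; next 3.5)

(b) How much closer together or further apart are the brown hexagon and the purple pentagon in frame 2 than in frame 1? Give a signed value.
-1.0

Distance in frame 1: 3.3. Distance in frame 2: 2.3.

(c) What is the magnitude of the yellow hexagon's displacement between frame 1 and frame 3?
5.7

The yellow hexagon moved from (3.7, 6.3) to (5.6, 0.9), a distance of √(1.9² + 5.4²) ≈ 5.7.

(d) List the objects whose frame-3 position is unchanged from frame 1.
the cyan star, the orange square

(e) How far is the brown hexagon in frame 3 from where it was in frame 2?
2.5

The brown hexagon moved from (7.5, 3.5) to (5.0, 3.2), a distance of √(2.5² + 0.3²) ≈ 2.5.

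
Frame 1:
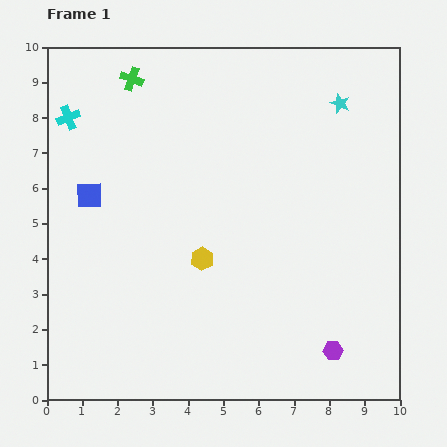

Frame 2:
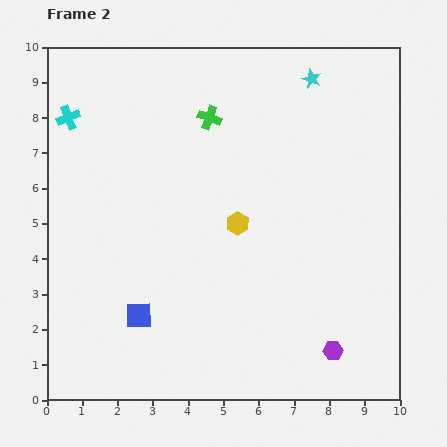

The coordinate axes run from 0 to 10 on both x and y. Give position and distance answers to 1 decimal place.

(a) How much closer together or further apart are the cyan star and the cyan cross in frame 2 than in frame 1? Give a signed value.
-0.7

Distance in frame 1: 7.7. Distance in frame 2: 7.0.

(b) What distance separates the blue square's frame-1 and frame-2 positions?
3.7

The blue square moved from (1.2, 5.8) to (2.6, 2.4), a distance of √(1.4² + 3.4²) ≈ 3.7.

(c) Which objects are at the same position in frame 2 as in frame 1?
the cyan cross, the purple hexagon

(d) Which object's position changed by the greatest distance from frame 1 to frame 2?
the blue square

(moved 3.7; next 2.5)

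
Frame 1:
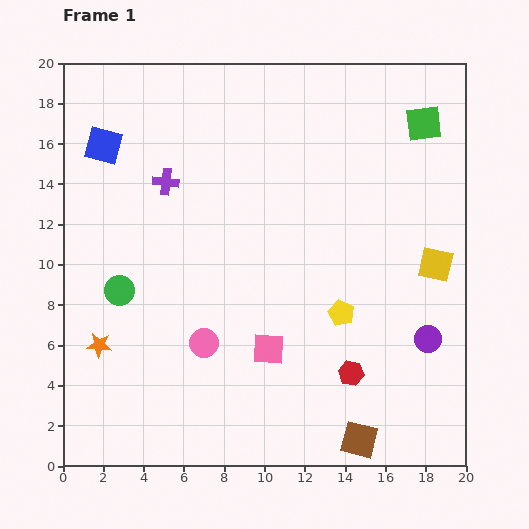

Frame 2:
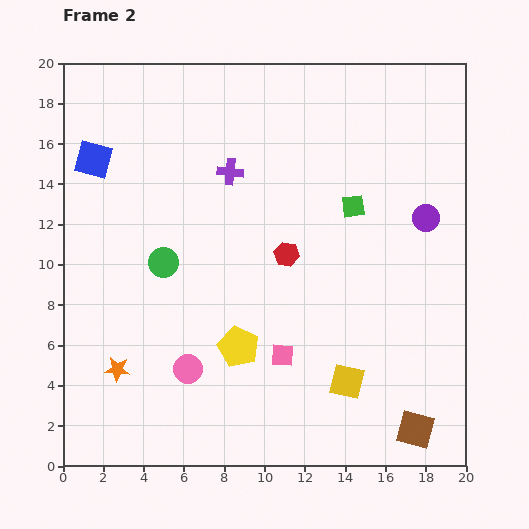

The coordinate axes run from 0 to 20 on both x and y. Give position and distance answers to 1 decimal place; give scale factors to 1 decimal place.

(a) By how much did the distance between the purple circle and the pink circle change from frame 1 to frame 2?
+2.9

Distance in frame 1: 11.1. Distance in frame 2: 14.0.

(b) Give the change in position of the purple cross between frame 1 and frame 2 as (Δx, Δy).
(3.2, 0.5)

The purple cross was at (5.1, 14.1) in frame 1 and (8.3, 14.6) in frame 2.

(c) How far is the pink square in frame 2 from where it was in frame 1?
0.8

The pink square moved from (10.2, 5.8) to (10.9, 5.5), a distance of √(0.7² + 0.3²) ≈ 0.8.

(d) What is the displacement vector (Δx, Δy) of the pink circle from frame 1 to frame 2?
(-0.8, -1.3)

The pink circle was at (7.0, 6.1) in frame 1 and (6.2, 4.8) in frame 2.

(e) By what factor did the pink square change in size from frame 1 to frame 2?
0.7×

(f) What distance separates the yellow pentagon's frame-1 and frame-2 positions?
5.4

The yellow pentagon moved from (13.8, 7.6) to (8.7, 5.9), a distance of √(5.1² + 1.7²) ≈ 5.4.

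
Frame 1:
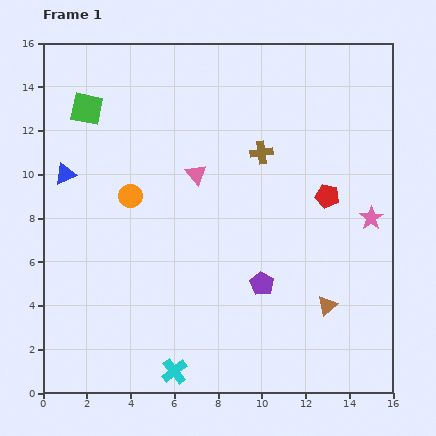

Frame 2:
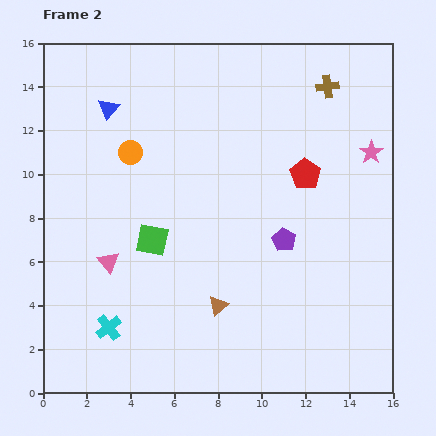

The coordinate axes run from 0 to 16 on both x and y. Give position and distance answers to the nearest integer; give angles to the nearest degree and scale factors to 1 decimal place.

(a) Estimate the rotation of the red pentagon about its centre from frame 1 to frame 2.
23° clockwise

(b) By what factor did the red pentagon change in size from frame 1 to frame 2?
1.3×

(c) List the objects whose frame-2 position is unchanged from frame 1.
none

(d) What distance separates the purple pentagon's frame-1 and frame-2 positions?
2

The purple pentagon moved from (10, 5) to (11, 7), a distance of √(1² + 2²) ≈ 2.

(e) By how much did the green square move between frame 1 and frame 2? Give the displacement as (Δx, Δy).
(3, -6)

The green square was at (2, 13) in frame 1 and (5, 7) in frame 2.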